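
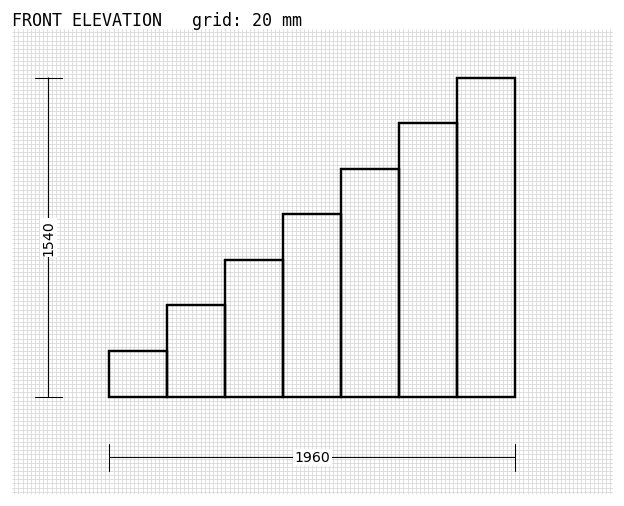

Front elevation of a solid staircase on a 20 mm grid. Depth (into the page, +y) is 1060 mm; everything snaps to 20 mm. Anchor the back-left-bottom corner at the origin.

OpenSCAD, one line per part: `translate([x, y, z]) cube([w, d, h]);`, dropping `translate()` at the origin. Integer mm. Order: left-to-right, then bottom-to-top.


cube([280, 1060, 220]);
translate([280, 0, 0]) cube([280, 1060, 440]);
translate([560, 0, 0]) cube([280, 1060, 660]);
translate([840, 0, 0]) cube([280, 1060, 880]);
translate([1120, 0, 0]) cube([280, 1060, 1100]);
translate([1400, 0, 0]) cube([280, 1060, 1320]);
translate([1680, 0, 0]) cube([280, 1060, 1540]);


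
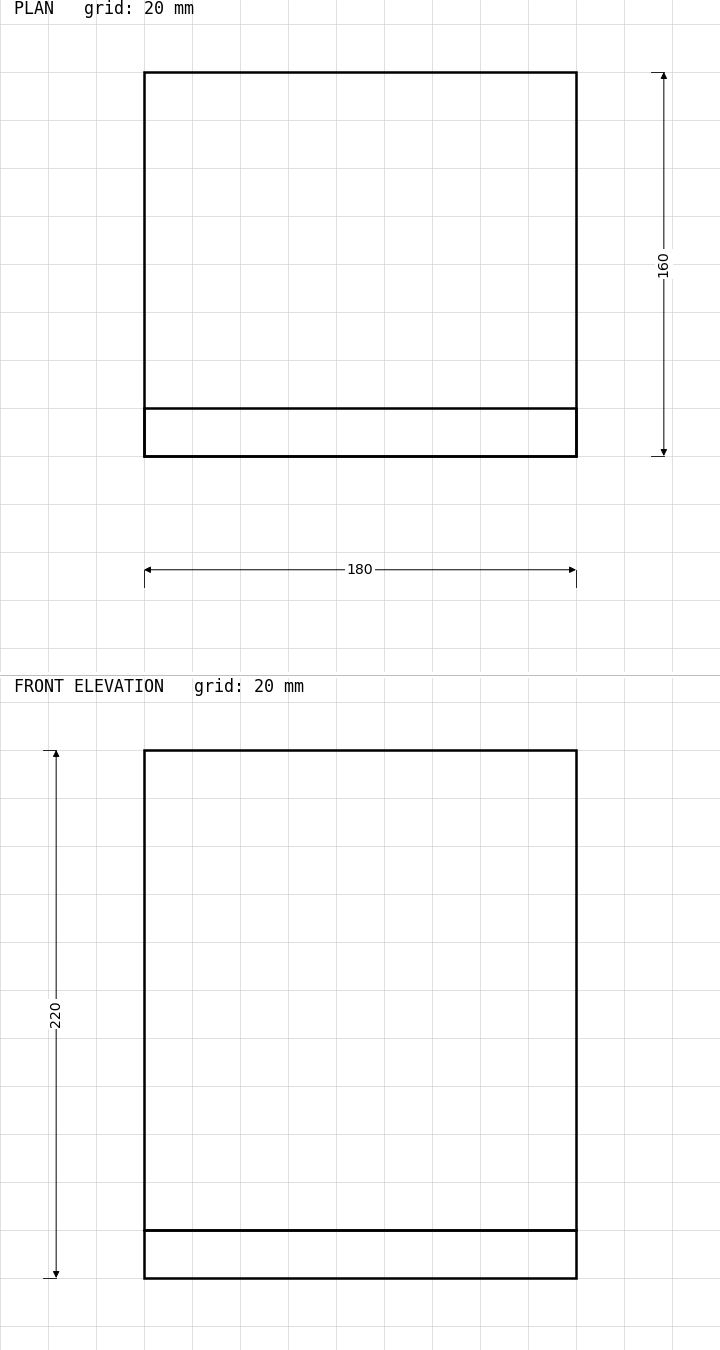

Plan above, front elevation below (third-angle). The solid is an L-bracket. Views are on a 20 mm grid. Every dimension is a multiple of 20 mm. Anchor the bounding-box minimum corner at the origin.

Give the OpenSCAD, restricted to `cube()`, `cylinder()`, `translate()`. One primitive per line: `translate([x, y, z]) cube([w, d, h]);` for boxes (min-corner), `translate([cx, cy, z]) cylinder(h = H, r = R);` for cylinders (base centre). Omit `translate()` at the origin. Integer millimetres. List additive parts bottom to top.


cube([180, 160, 20]);
translate([0, 0, 20]) cube([180, 20, 200]);


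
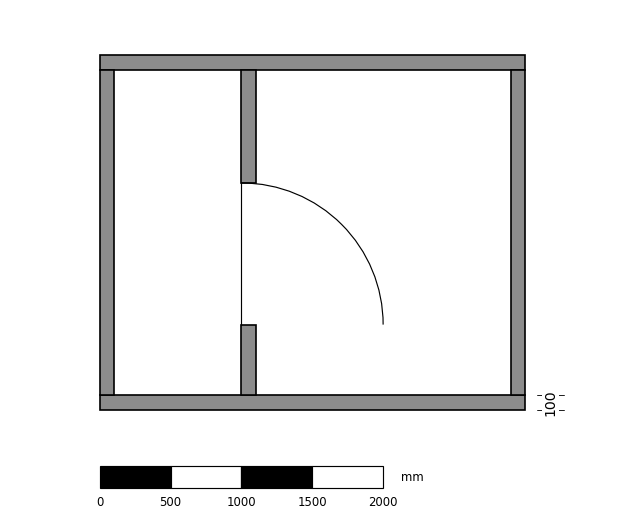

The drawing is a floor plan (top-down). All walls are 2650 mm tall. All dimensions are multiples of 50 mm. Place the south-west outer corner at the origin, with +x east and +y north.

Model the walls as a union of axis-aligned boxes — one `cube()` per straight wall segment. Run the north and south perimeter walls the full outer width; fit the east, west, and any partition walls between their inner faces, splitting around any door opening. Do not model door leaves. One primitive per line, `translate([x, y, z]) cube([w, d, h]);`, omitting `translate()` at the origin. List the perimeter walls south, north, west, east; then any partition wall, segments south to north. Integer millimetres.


cube([3000, 100, 2650]);
translate([0, 2400, 0]) cube([3000, 100, 2650]);
translate([0, 100, 0]) cube([100, 2300, 2650]);
translate([2900, 100, 0]) cube([100, 2300, 2650]);
translate([1000, 100, 0]) cube([100, 500, 2650]);
translate([1000, 1600, 0]) cube([100, 800, 2650]);


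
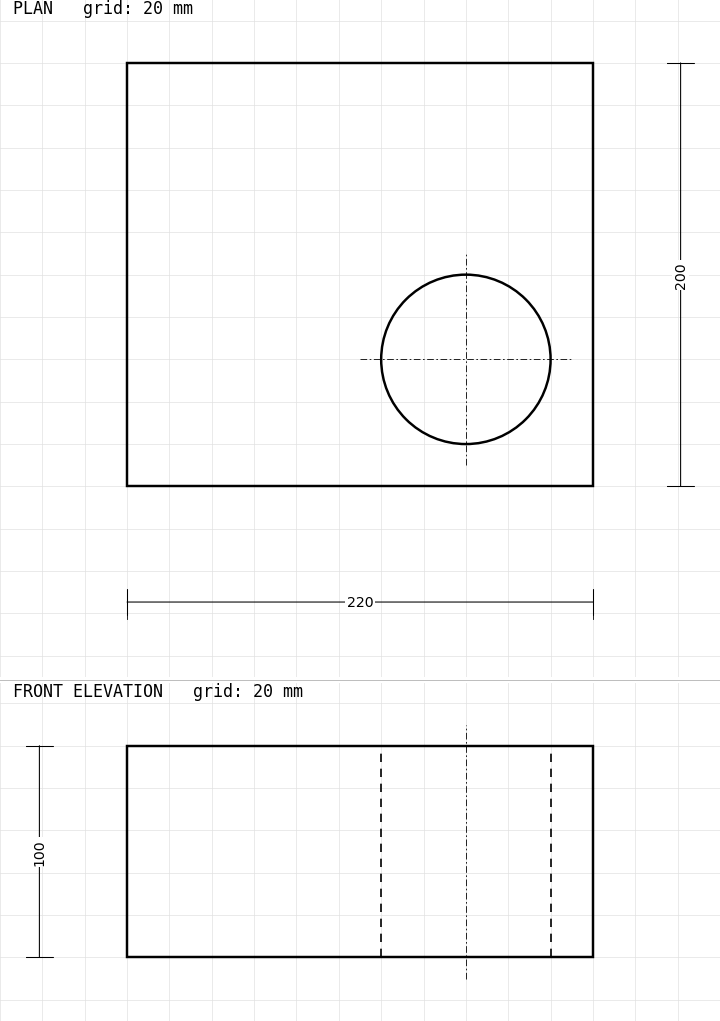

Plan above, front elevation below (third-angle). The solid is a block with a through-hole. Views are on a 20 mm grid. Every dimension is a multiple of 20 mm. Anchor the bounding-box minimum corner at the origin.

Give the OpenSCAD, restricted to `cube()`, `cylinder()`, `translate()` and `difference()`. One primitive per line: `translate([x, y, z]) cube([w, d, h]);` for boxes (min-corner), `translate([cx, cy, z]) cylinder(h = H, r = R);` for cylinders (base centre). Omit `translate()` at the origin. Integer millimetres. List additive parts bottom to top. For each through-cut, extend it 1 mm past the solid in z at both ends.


difference() {
  cube([220, 200, 100]);
  translate([160, 60, -1]) cylinder(h = 102, r = 40);
}


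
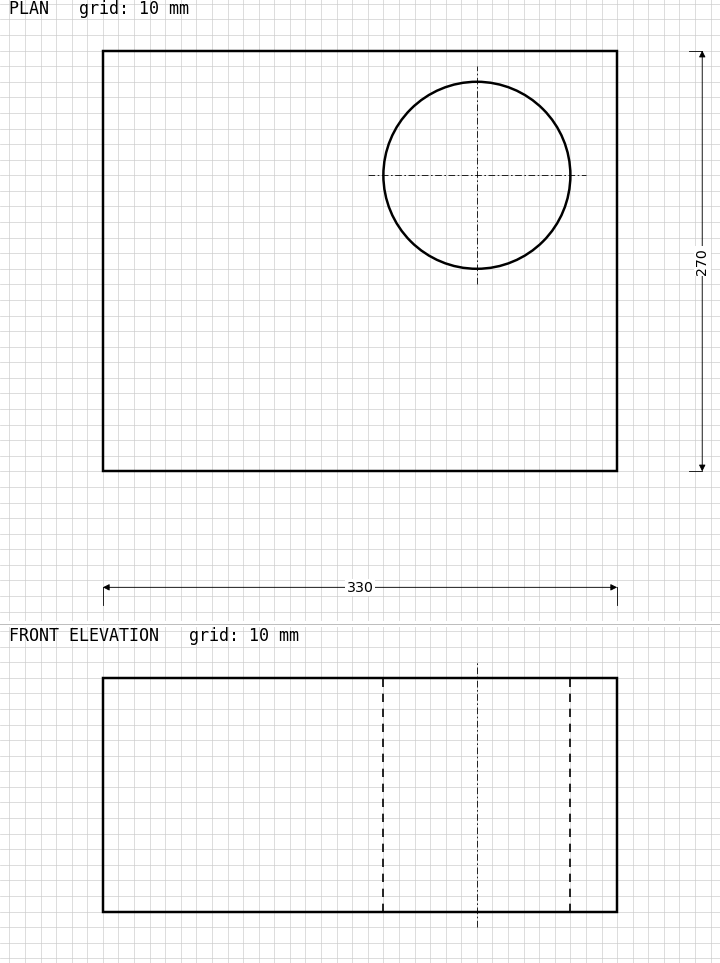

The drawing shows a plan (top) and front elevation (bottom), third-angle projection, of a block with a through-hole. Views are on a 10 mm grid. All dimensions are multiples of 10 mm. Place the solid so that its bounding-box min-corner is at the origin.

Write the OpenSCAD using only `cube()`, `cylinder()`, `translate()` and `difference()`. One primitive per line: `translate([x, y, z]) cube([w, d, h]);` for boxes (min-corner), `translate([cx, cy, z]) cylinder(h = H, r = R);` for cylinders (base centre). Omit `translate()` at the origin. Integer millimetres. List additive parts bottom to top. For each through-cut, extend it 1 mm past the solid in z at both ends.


difference() {
  cube([330, 270, 150]);
  translate([240, 190, -1]) cylinder(h = 152, r = 60);
}


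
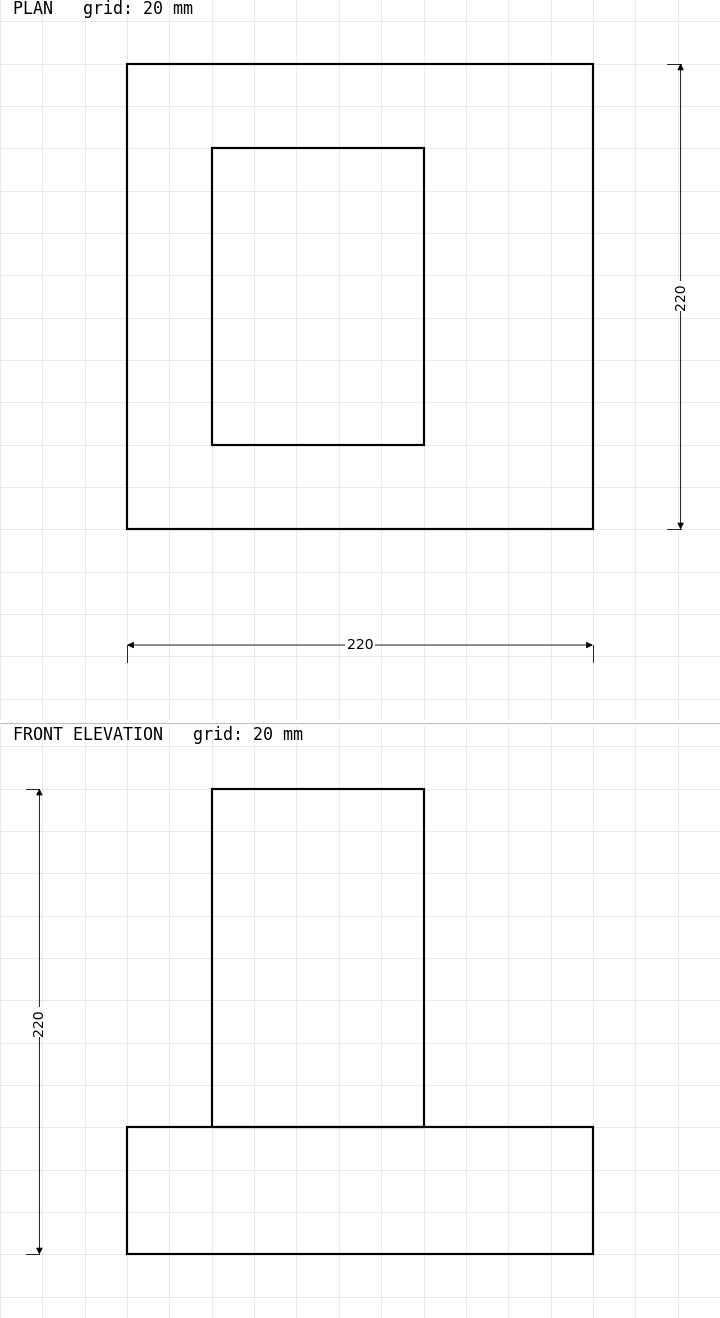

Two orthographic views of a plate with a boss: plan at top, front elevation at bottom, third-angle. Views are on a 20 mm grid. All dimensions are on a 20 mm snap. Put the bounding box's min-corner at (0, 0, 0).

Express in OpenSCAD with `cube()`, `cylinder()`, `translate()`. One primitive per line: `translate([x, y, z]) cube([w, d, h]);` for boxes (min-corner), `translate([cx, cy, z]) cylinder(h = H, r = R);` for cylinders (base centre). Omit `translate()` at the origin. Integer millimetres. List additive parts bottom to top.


cube([220, 220, 60]);
translate([40, 40, 60]) cube([100, 140, 160]);


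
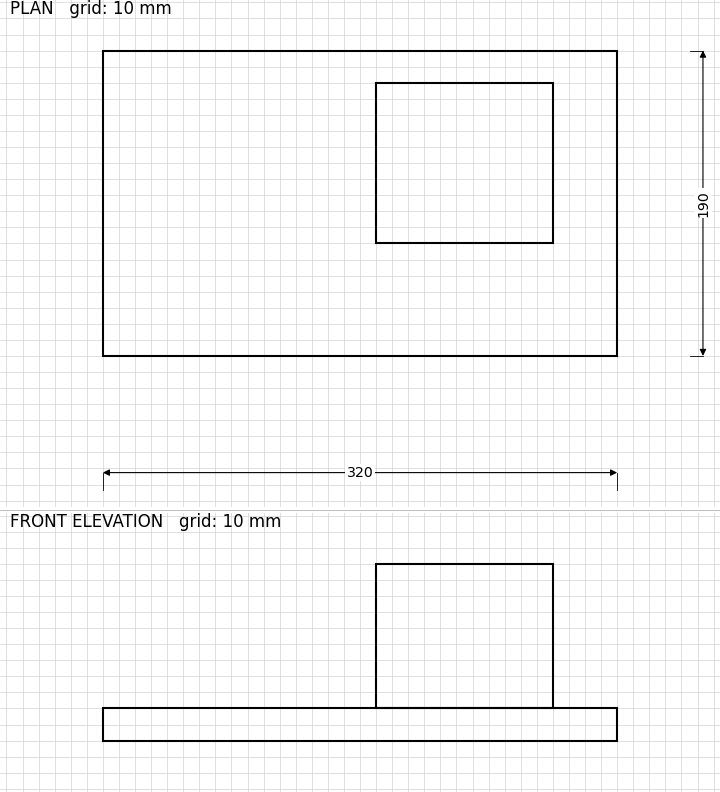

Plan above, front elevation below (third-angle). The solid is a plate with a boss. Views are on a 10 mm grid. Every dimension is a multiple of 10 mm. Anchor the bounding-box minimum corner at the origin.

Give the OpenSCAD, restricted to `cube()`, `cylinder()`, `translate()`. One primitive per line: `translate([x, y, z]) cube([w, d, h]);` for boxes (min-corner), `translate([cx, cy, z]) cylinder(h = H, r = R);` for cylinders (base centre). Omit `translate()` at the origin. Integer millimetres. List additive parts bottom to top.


cube([320, 190, 20]);
translate([170, 70, 20]) cube([110, 100, 90]);


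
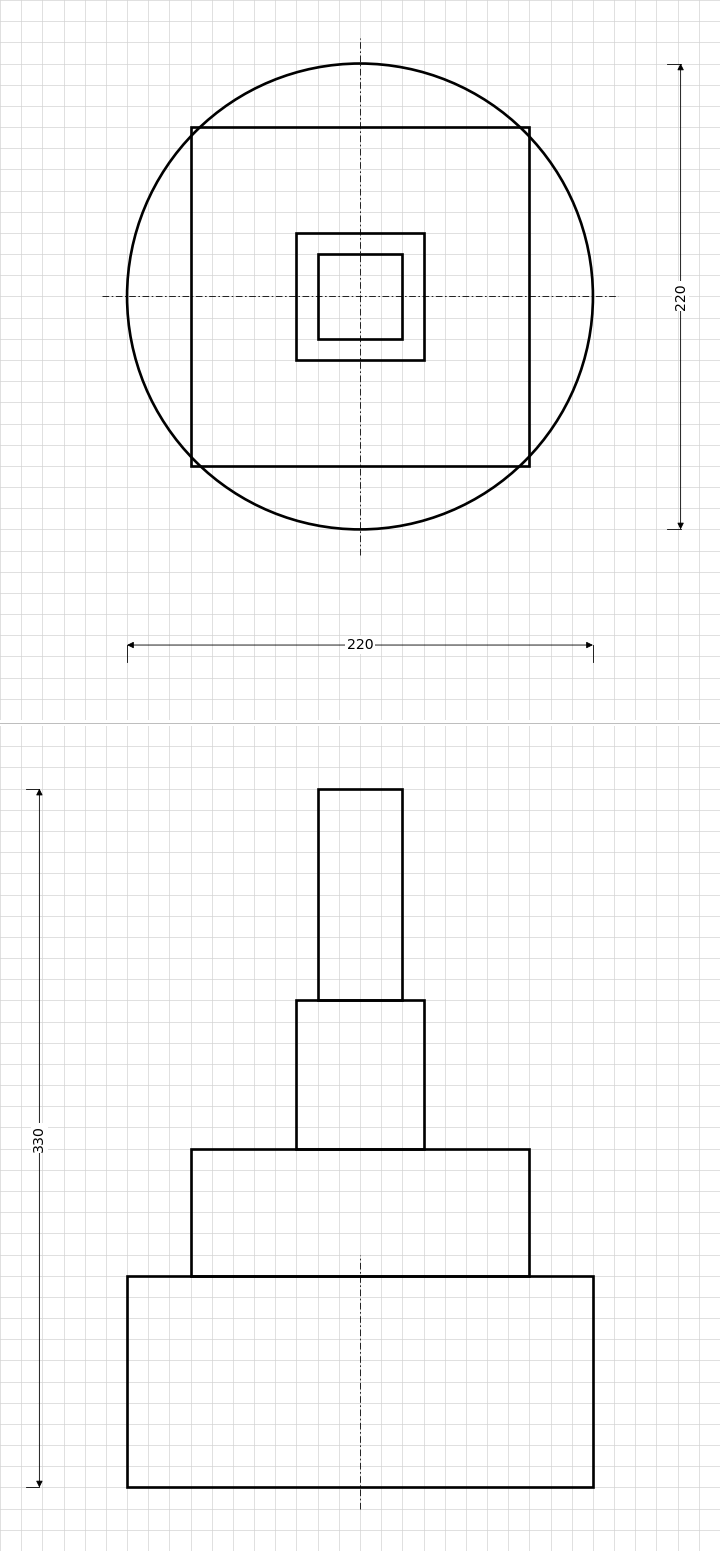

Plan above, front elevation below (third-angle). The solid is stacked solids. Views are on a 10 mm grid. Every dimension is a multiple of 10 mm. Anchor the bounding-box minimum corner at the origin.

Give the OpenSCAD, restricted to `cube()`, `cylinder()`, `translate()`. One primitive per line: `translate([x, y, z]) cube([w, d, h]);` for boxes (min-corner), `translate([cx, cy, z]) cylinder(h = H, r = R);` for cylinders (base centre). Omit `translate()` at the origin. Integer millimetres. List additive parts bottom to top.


translate([110, 110, 0]) cylinder(h = 100, r = 110);
translate([30, 30, 100]) cube([160, 160, 60]);
translate([80, 80, 160]) cube([60, 60, 70]);
translate([90, 90, 230]) cube([40, 40, 100]);


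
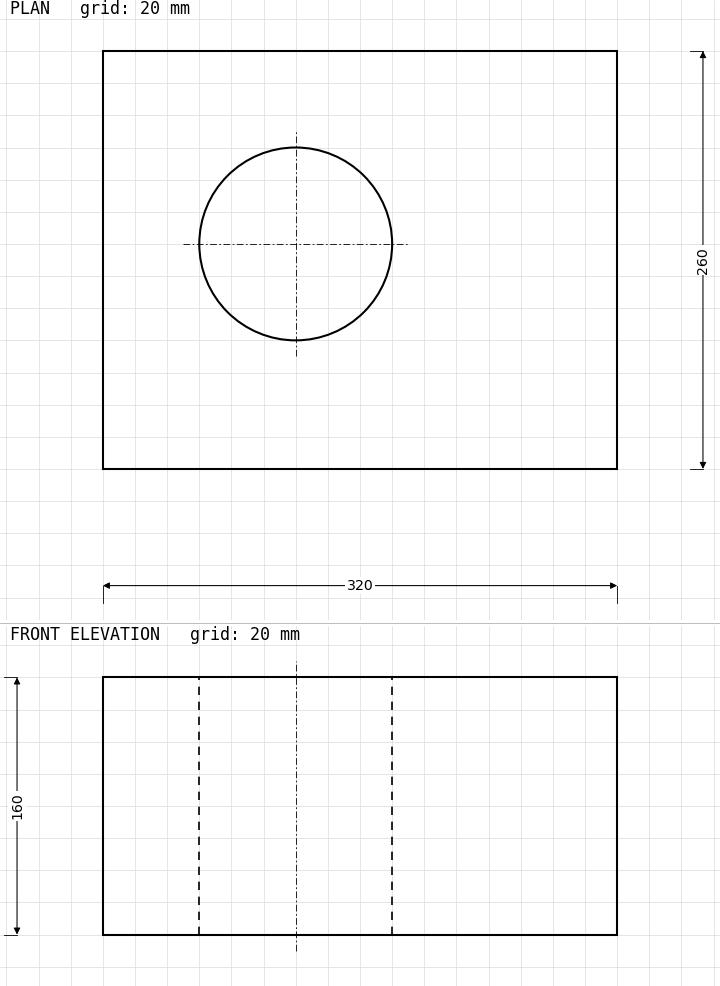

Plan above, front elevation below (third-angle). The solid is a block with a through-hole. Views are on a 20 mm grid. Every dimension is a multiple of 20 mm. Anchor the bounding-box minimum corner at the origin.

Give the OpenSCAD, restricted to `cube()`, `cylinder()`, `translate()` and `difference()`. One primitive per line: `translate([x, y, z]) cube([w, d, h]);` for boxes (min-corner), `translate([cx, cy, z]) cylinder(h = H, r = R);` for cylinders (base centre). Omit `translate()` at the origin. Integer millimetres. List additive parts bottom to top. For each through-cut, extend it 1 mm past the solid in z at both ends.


difference() {
  cube([320, 260, 160]);
  translate([120, 140, -1]) cylinder(h = 162, r = 60);
}


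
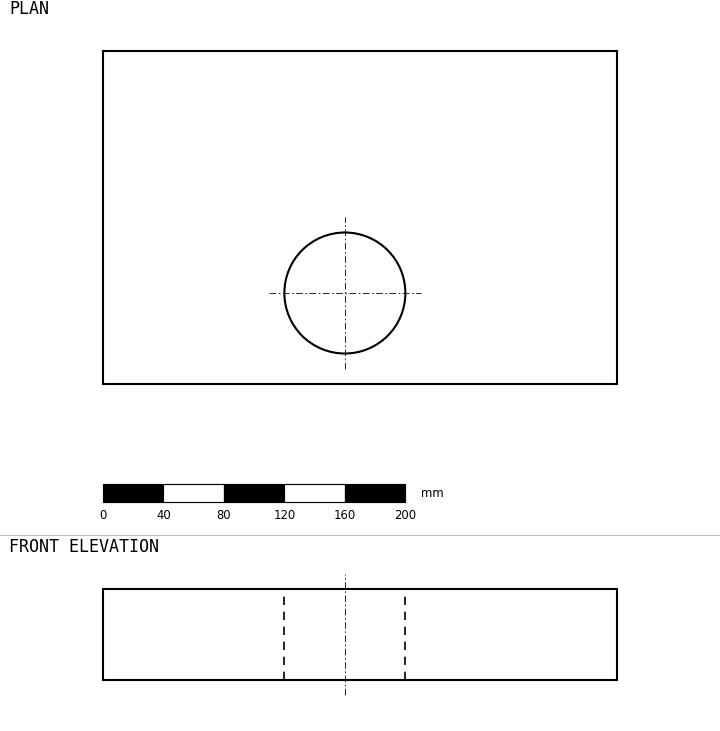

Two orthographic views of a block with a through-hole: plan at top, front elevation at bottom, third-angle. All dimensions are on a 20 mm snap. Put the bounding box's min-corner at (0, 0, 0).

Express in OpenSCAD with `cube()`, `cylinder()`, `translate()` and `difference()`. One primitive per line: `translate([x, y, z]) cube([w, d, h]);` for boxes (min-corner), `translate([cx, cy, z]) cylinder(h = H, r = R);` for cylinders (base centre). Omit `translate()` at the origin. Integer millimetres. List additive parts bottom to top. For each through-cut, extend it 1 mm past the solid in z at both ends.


difference() {
  cube([340, 220, 60]);
  translate([160, 60, -1]) cylinder(h = 62, r = 40);
}


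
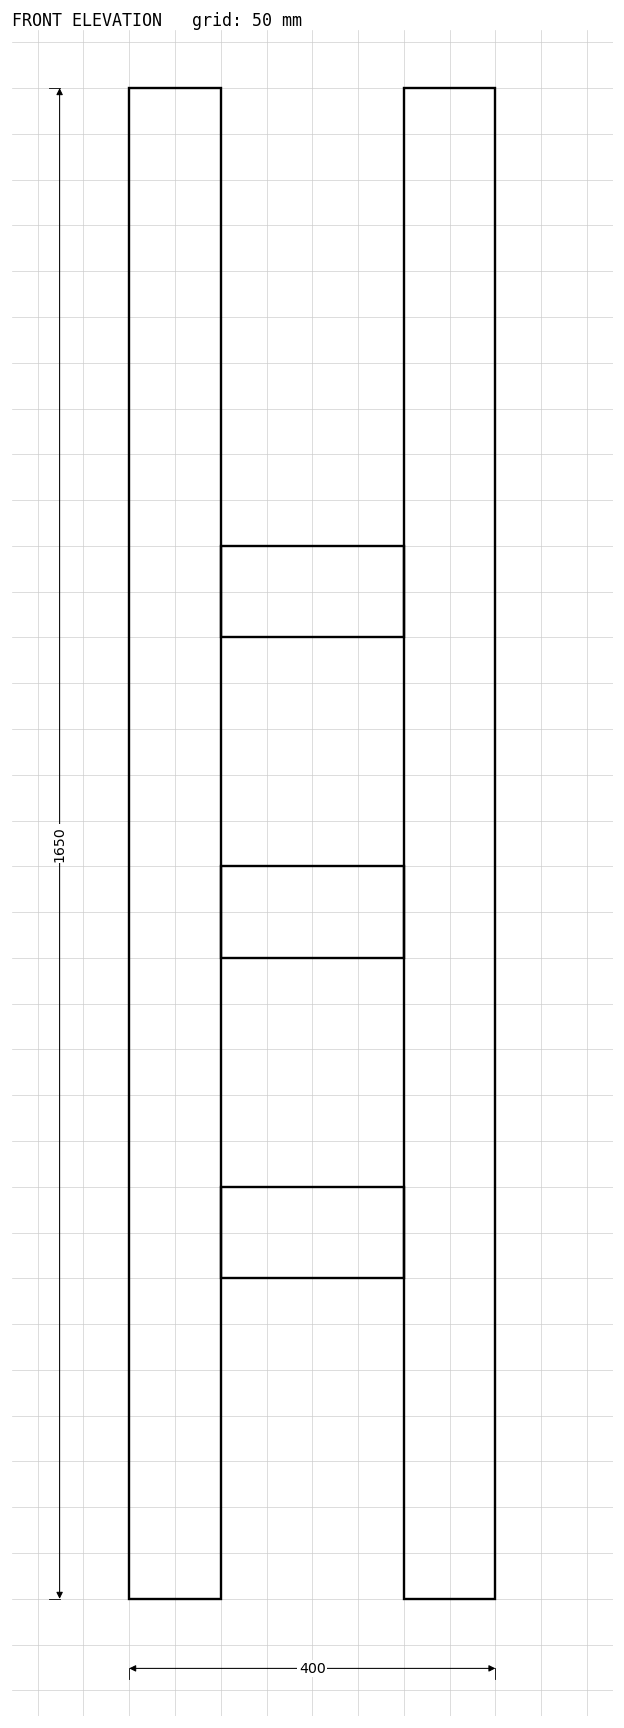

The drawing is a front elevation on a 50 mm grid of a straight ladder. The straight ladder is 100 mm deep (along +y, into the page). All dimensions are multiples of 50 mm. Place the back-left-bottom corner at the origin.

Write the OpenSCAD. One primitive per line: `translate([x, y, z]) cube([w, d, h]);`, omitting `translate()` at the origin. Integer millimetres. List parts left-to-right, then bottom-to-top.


cube([100, 100, 1650]);
translate([100, 0, 350]) cube([200, 100, 100]);
translate([100, 0, 700]) cube([200, 100, 100]);
translate([100, 0, 1050]) cube([200, 100, 100]);
translate([300, 0, 0]) cube([100, 100, 1650]);


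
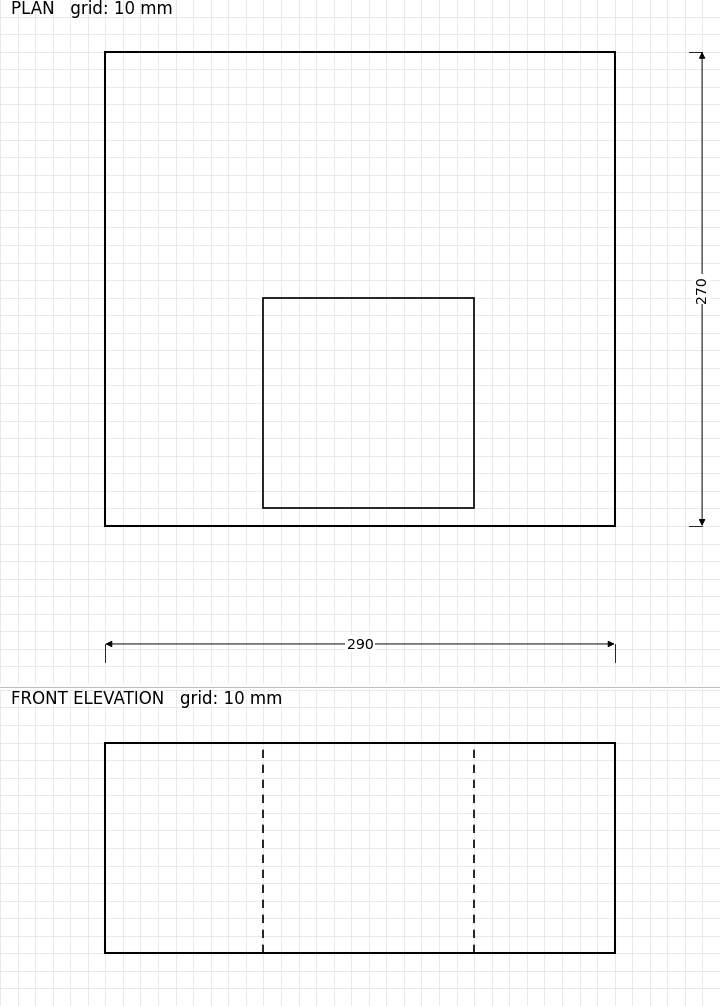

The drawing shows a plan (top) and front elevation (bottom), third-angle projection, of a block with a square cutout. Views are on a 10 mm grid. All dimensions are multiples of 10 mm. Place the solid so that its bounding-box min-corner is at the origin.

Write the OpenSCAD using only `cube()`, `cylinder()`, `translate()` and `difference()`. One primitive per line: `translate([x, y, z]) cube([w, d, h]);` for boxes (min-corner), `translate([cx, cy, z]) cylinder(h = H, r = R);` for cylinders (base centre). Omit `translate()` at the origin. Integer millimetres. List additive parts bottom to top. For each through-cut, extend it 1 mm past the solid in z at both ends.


difference() {
  cube([290, 270, 120]);
  translate([90, 10, -1]) cube([120, 120, 122]);
}


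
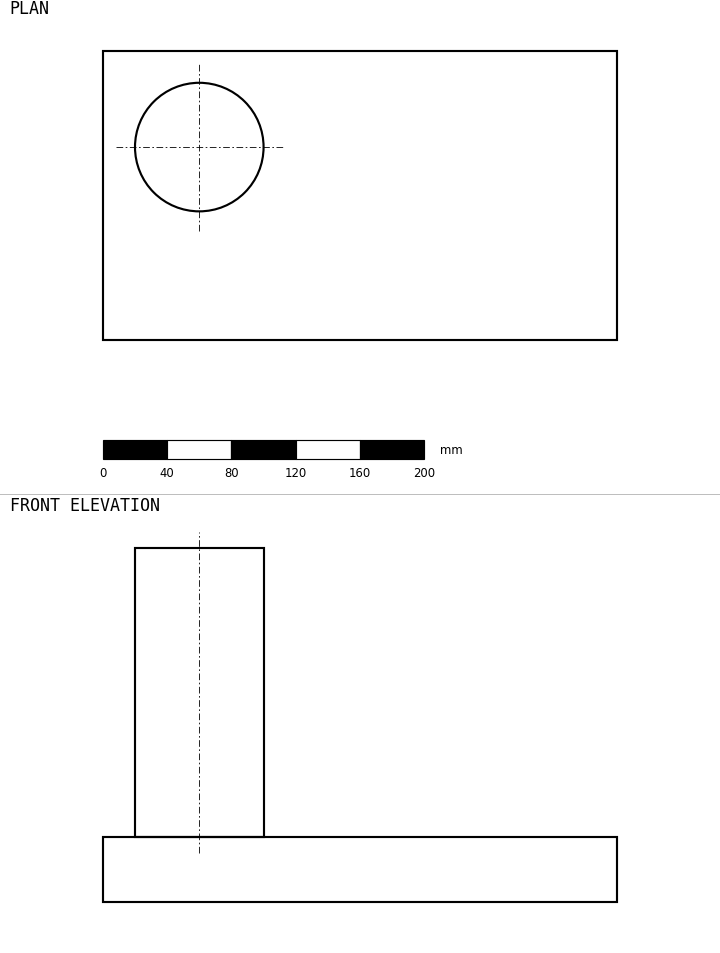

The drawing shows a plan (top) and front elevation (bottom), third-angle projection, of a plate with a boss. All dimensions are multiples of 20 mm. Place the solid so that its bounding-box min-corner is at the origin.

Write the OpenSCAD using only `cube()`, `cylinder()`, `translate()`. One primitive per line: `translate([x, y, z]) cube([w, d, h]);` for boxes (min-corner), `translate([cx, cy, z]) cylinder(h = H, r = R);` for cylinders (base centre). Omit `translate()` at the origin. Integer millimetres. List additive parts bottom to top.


cube([320, 180, 40]);
translate([60, 120, 40]) cylinder(h = 180, r = 40);


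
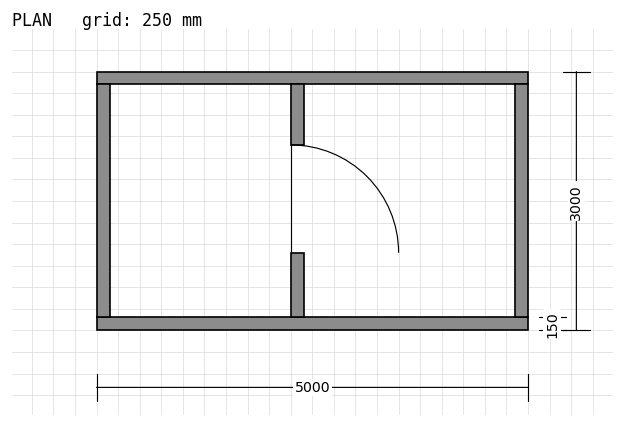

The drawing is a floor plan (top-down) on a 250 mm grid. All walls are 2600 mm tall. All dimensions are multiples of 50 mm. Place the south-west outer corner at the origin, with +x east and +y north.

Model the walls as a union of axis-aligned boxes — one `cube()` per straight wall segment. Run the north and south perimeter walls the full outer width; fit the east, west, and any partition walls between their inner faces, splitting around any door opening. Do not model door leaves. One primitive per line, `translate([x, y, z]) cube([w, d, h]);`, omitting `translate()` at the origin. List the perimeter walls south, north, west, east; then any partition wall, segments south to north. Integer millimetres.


cube([5000, 150, 2600]);
translate([0, 2850, 0]) cube([5000, 150, 2600]);
translate([0, 150, 0]) cube([150, 2700, 2600]);
translate([4850, 150, 0]) cube([150, 2700, 2600]);
translate([2250, 150, 0]) cube([150, 750, 2600]);
translate([2250, 2150, 0]) cube([150, 700, 2600]);


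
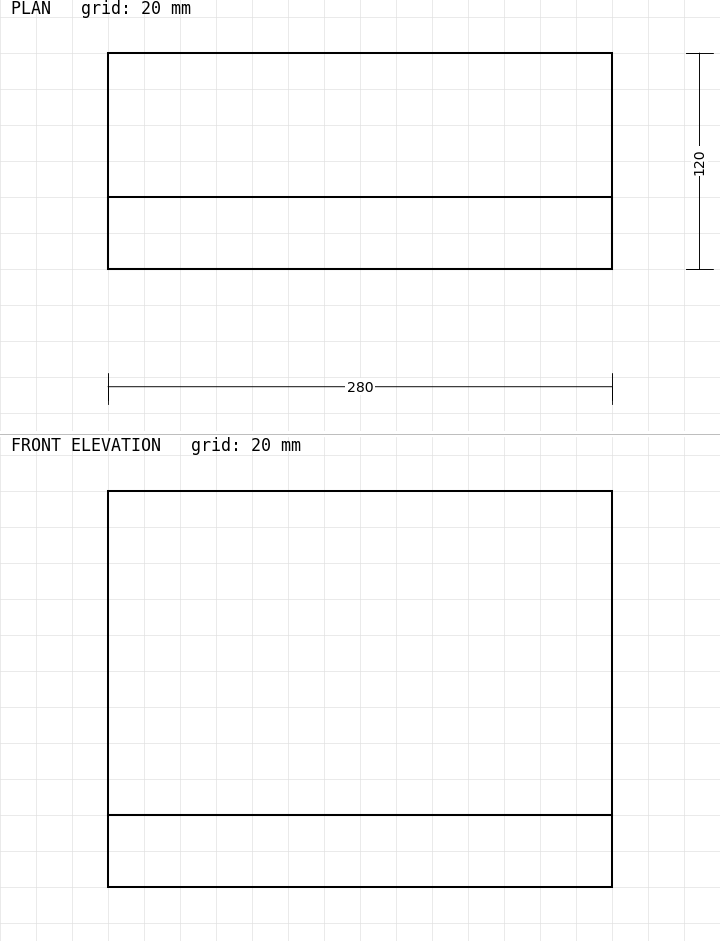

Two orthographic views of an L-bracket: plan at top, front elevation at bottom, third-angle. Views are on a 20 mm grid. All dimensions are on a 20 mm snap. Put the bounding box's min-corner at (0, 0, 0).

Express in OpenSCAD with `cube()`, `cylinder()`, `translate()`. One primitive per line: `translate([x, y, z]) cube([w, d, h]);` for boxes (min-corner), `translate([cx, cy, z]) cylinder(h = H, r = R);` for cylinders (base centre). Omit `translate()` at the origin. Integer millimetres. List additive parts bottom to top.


cube([280, 120, 40]);
translate([0, 0, 40]) cube([280, 40, 180]);


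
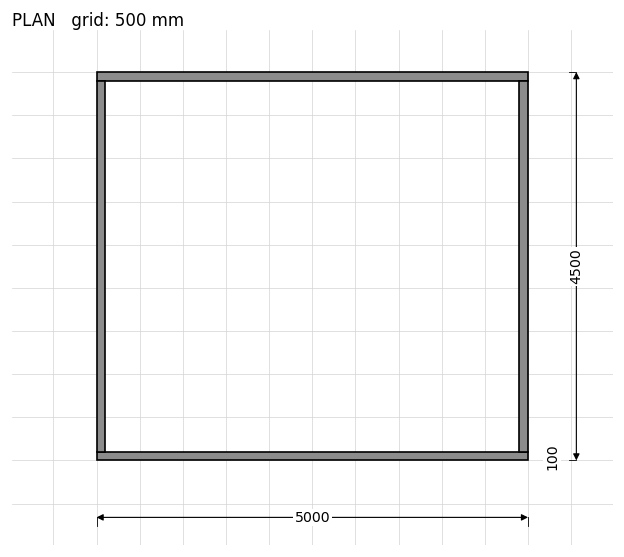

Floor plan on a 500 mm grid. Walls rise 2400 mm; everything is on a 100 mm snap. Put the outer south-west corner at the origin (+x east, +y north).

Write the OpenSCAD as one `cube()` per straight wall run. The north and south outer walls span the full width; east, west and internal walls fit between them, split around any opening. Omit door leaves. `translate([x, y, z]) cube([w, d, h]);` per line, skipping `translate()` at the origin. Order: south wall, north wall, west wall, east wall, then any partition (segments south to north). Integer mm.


cube([5000, 100, 2400]);
translate([0, 4400, 0]) cube([5000, 100, 2400]);
translate([0, 100, 0]) cube([100, 4300, 2400]);
translate([4900, 100, 0]) cube([100, 4300, 2400]);


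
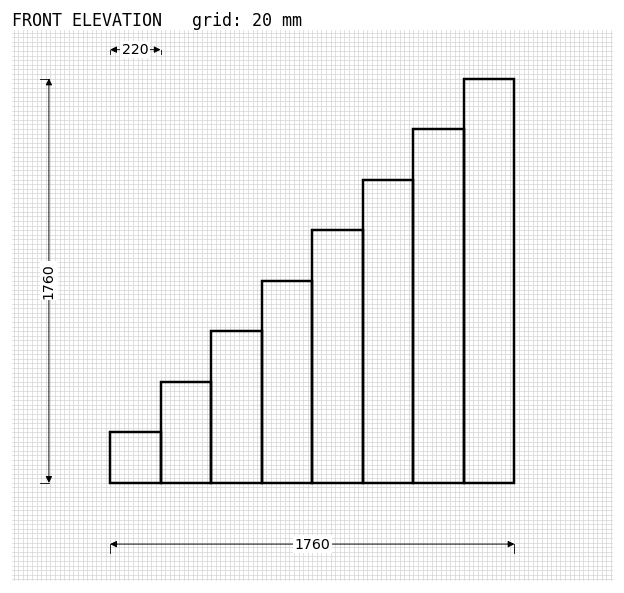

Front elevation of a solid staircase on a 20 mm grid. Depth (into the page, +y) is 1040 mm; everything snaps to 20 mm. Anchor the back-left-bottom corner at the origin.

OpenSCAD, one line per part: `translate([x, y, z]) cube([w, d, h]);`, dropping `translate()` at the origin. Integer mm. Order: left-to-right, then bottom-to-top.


cube([220, 1040, 220]);
translate([220, 0, 0]) cube([220, 1040, 440]);
translate([440, 0, 0]) cube([220, 1040, 660]);
translate([660, 0, 0]) cube([220, 1040, 880]);
translate([880, 0, 0]) cube([220, 1040, 1100]);
translate([1100, 0, 0]) cube([220, 1040, 1320]);
translate([1320, 0, 0]) cube([220, 1040, 1540]);
translate([1540, 0, 0]) cube([220, 1040, 1760]);


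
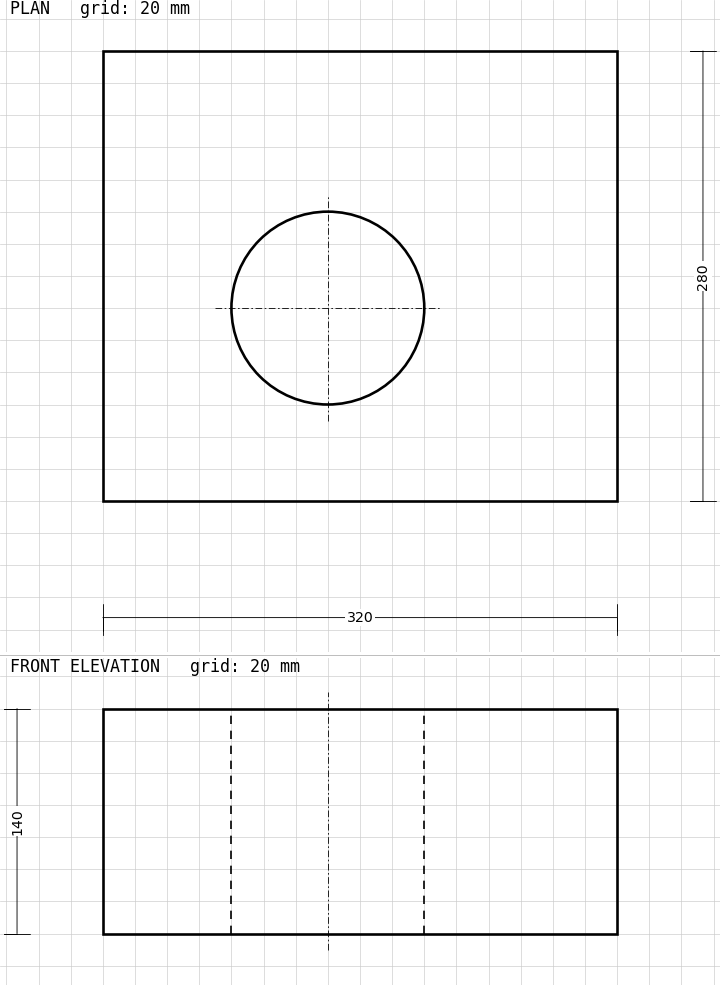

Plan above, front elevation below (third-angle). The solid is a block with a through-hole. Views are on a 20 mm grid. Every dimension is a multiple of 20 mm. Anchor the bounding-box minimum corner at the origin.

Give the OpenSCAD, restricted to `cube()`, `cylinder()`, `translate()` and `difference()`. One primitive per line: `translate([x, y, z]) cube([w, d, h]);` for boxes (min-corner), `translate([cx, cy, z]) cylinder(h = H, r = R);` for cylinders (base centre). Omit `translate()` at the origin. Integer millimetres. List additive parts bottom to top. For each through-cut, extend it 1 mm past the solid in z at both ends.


difference() {
  cube([320, 280, 140]);
  translate([140, 120, -1]) cylinder(h = 142, r = 60);
}


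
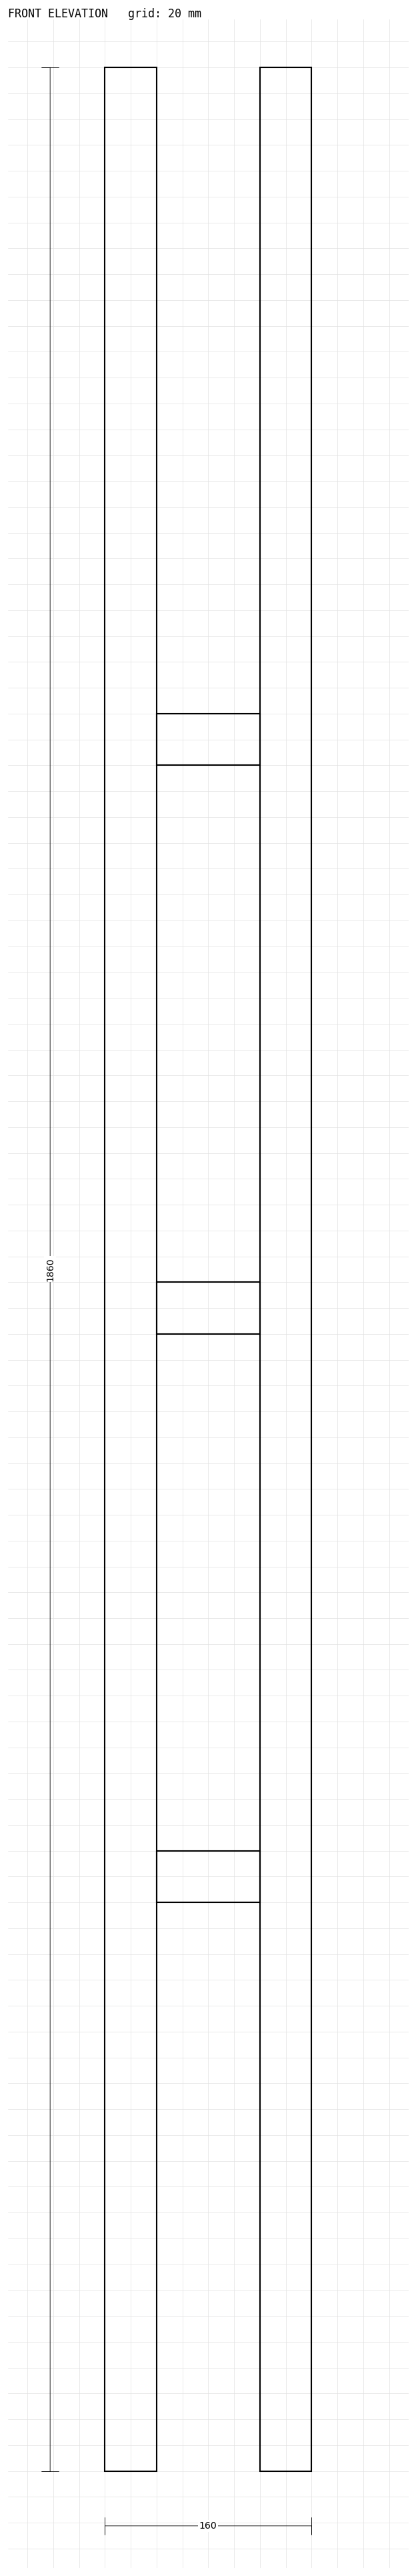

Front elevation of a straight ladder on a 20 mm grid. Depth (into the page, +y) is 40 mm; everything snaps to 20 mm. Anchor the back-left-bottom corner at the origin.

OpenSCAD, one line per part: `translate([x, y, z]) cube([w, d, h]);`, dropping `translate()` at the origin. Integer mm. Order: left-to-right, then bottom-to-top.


cube([40, 40, 1860]);
translate([40, 0, 440]) cube([80, 40, 40]);
translate([40, 0, 880]) cube([80, 40, 40]);
translate([40, 0, 1320]) cube([80, 40, 40]);
translate([120, 0, 0]) cube([40, 40, 1860]);


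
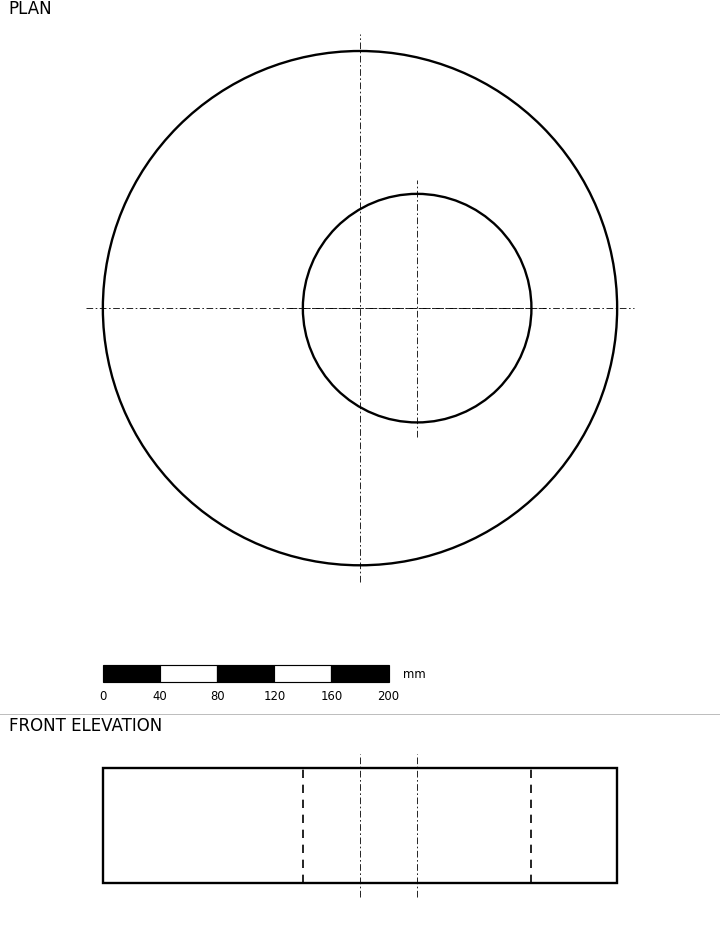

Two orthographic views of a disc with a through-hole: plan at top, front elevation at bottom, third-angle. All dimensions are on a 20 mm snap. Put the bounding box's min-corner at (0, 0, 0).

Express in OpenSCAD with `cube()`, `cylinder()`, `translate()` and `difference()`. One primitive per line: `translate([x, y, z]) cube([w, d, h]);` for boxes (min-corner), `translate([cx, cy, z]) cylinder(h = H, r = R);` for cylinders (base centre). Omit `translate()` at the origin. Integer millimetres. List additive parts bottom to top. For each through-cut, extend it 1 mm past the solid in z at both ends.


difference() {
  translate([180, 180, 0]) cylinder(h = 80, r = 180);
  translate([220, 180, -1]) cylinder(h = 82, r = 80);
}


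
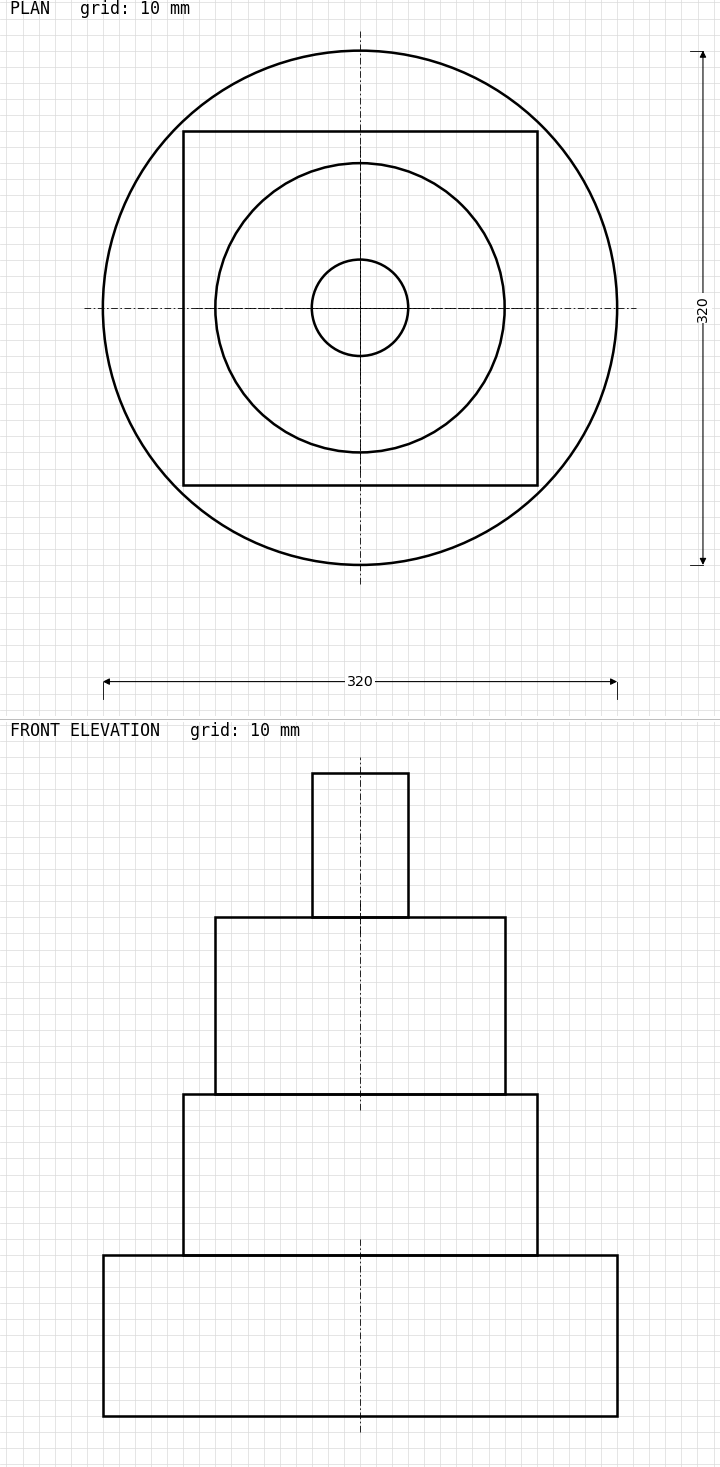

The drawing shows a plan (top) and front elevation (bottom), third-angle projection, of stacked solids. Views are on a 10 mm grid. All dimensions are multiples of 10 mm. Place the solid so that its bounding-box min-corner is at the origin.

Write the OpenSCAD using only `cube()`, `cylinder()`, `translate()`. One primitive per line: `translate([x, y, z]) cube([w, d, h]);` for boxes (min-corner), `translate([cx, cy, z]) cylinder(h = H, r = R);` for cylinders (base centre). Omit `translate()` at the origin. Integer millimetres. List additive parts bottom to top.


translate([160, 160, 0]) cylinder(h = 100, r = 160);
translate([50, 50, 100]) cube([220, 220, 100]);
translate([160, 160, 200]) cylinder(h = 110, r = 90);
translate([160, 160, 310]) cylinder(h = 90, r = 30);


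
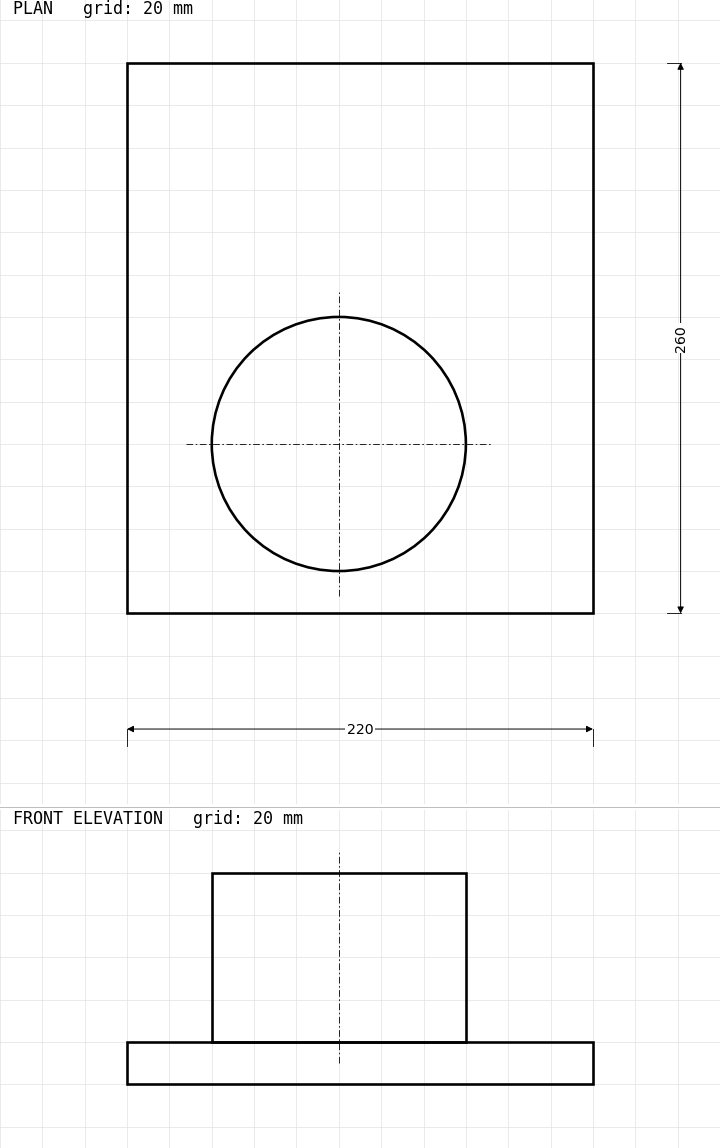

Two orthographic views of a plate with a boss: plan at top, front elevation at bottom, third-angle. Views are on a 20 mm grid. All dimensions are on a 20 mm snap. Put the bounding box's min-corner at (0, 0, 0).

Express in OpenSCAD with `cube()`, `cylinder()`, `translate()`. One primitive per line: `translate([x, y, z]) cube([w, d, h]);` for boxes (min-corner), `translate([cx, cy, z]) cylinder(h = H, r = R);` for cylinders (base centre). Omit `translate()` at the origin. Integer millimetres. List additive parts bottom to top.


cube([220, 260, 20]);
translate([100, 80, 20]) cylinder(h = 80, r = 60);


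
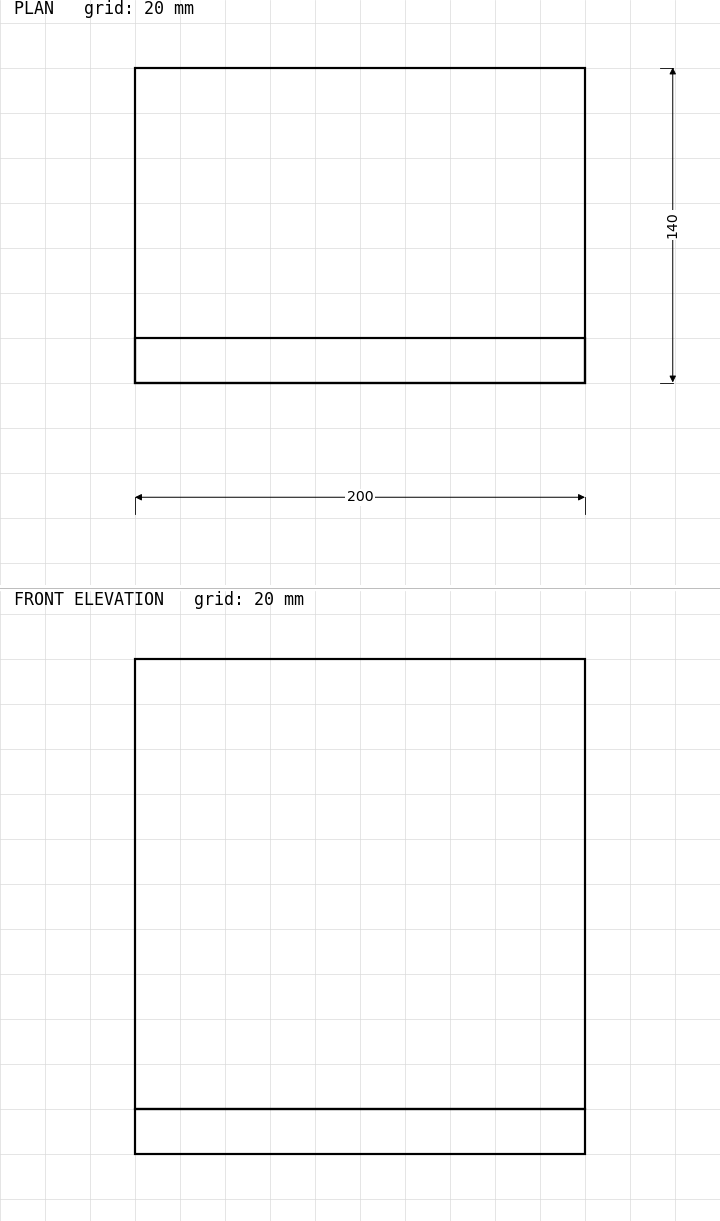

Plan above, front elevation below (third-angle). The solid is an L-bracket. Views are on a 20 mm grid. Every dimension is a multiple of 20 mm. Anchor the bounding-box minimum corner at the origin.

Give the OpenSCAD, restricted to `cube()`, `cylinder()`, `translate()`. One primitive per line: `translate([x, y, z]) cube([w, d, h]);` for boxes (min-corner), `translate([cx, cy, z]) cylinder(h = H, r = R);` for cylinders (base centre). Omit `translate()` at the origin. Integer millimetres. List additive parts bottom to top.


cube([200, 140, 20]);
translate([0, 0, 20]) cube([200, 20, 200]);


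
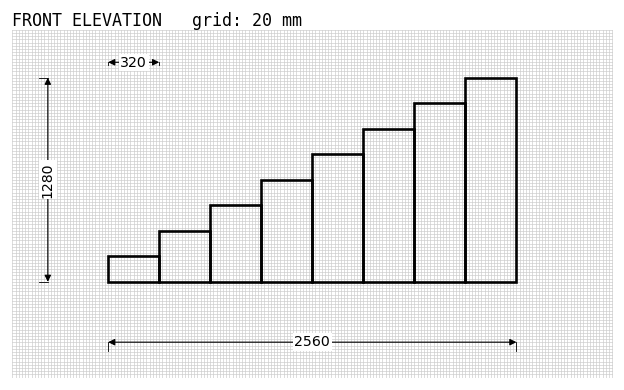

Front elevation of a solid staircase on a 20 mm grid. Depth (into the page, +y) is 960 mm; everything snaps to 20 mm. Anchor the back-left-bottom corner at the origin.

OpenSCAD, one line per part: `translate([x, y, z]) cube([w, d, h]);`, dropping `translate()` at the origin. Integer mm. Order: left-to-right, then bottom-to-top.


cube([320, 960, 160]);
translate([320, 0, 0]) cube([320, 960, 320]);
translate([640, 0, 0]) cube([320, 960, 480]);
translate([960, 0, 0]) cube([320, 960, 640]);
translate([1280, 0, 0]) cube([320, 960, 800]);
translate([1600, 0, 0]) cube([320, 960, 960]);
translate([1920, 0, 0]) cube([320, 960, 1120]);
translate([2240, 0, 0]) cube([320, 960, 1280]);


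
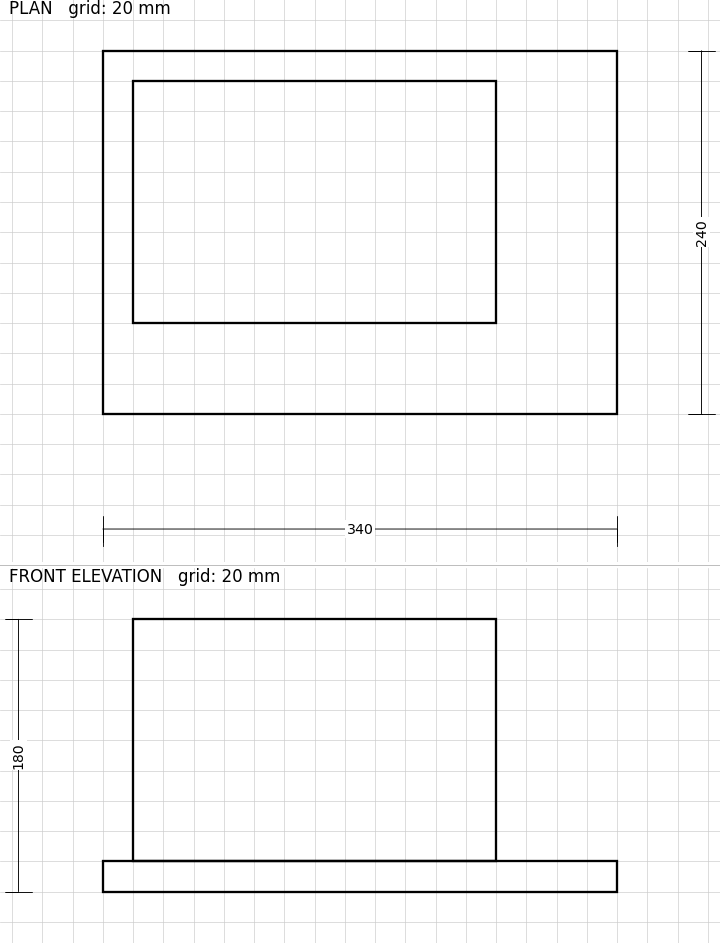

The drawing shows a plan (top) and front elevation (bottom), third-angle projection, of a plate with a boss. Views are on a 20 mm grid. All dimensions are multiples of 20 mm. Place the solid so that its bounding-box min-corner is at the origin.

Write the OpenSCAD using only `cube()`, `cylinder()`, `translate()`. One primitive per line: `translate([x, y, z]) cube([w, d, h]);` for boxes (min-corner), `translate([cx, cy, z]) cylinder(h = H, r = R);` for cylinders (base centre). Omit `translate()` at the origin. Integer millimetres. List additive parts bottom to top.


cube([340, 240, 20]);
translate([20, 60, 20]) cube([240, 160, 160]);


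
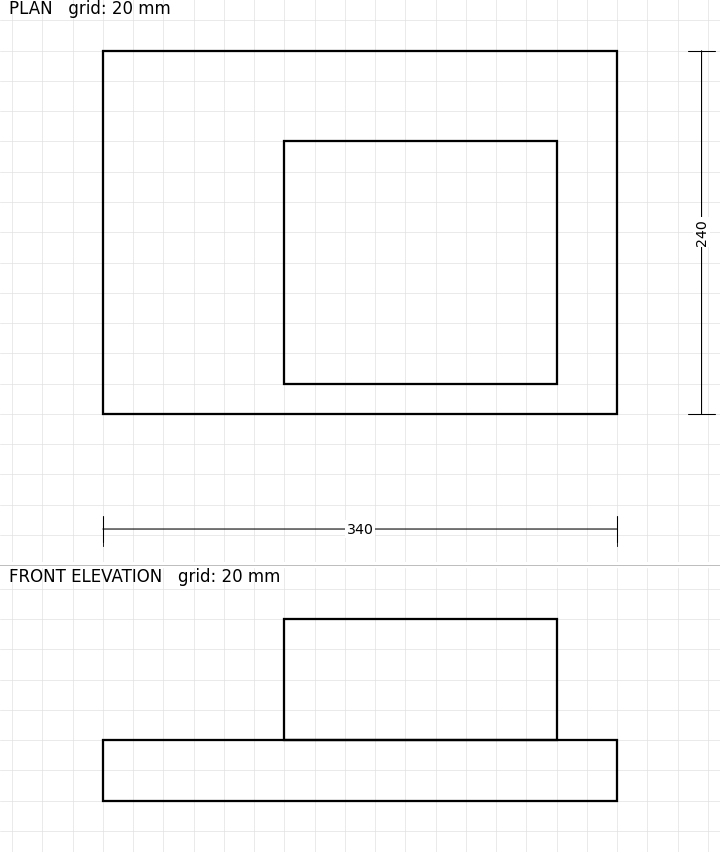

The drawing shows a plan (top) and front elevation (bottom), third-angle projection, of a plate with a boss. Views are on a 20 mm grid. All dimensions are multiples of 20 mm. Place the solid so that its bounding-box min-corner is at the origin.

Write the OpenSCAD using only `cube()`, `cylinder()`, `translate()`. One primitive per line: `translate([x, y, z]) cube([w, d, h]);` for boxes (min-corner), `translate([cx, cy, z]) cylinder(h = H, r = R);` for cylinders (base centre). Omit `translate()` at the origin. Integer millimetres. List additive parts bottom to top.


cube([340, 240, 40]);
translate([120, 20, 40]) cube([180, 160, 80]);


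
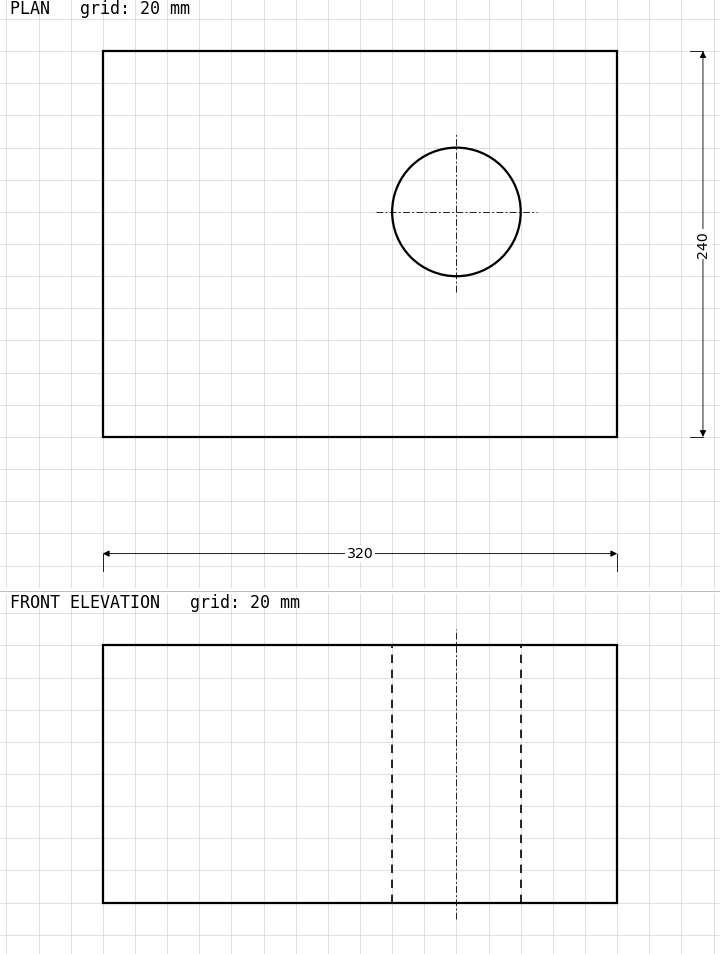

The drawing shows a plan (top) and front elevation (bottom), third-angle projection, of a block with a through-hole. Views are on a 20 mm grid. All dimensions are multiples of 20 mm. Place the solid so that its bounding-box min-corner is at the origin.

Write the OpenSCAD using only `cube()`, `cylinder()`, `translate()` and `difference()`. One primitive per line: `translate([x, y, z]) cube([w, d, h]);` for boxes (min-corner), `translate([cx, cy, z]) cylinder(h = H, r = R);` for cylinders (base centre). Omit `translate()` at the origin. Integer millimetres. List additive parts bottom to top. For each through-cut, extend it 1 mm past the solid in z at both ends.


difference() {
  cube([320, 240, 160]);
  translate([220, 140, -1]) cylinder(h = 162, r = 40);
}


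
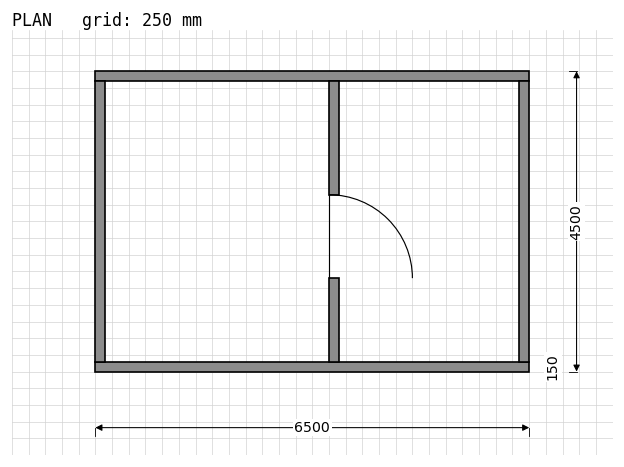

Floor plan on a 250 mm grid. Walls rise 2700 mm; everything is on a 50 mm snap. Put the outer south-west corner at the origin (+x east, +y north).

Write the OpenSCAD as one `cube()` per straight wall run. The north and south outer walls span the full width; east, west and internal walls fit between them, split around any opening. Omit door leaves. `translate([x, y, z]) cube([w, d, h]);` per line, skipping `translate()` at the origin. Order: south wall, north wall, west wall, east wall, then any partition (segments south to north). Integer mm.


cube([6500, 150, 2700]);
translate([0, 4350, 0]) cube([6500, 150, 2700]);
translate([0, 150, 0]) cube([150, 4200, 2700]);
translate([6350, 150, 0]) cube([150, 4200, 2700]);
translate([3500, 150, 0]) cube([150, 1250, 2700]);
translate([3500, 2650, 0]) cube([150, 1700, 2700]);


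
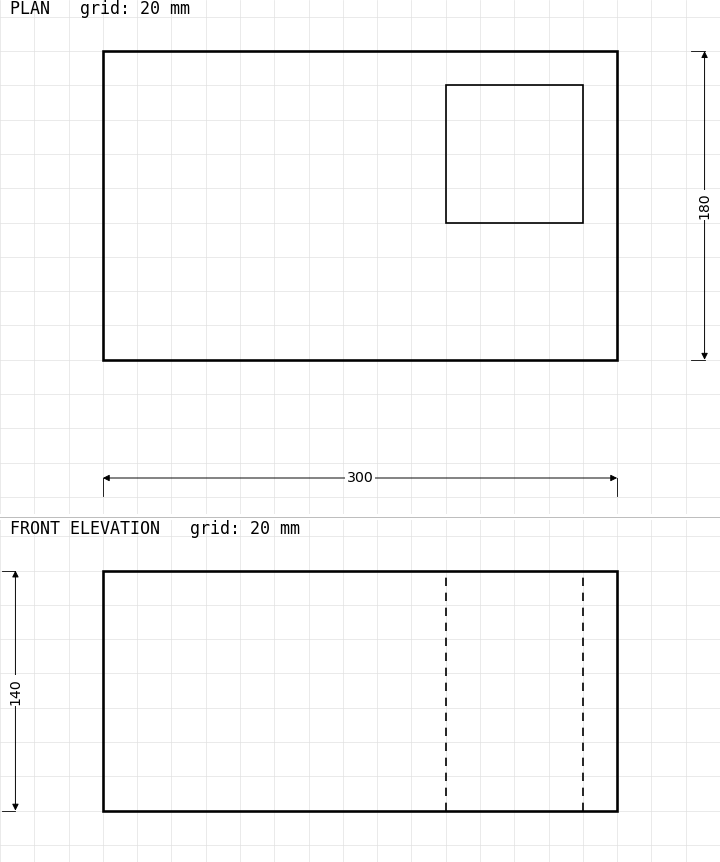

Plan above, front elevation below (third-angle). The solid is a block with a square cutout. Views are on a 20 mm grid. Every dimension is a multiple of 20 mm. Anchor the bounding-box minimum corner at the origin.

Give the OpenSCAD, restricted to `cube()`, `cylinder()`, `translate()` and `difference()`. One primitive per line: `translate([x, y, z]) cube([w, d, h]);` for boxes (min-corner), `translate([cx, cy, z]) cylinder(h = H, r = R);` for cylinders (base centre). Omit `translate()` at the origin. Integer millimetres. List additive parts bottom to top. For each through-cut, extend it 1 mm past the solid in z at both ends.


difference() {
  cube([300, 180, 140]);
  translate([200, 80, -1]) cube([80, 80, 142]);
}


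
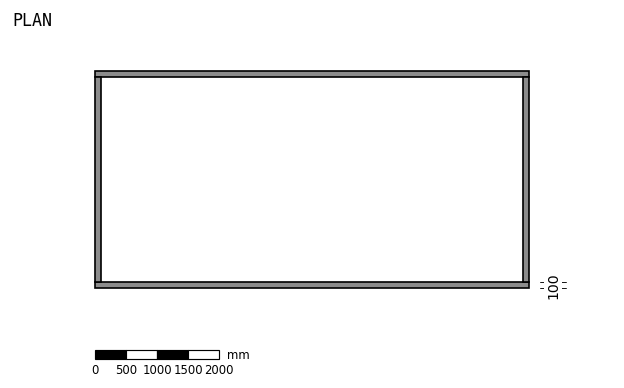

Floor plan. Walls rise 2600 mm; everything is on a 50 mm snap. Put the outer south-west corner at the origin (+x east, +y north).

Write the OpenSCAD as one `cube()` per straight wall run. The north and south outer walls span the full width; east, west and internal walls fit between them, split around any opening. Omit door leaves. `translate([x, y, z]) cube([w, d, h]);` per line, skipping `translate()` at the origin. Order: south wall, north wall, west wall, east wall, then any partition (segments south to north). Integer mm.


cube([7000, 100, 2600]);
translate([0, 3400, 0]) cube([7000, 100, 2600]);
translate([0, 100, 0]) cube([100, 3300, 2600]);
translate([6900, 100, 0]) cube([100, 3300, 2600]);


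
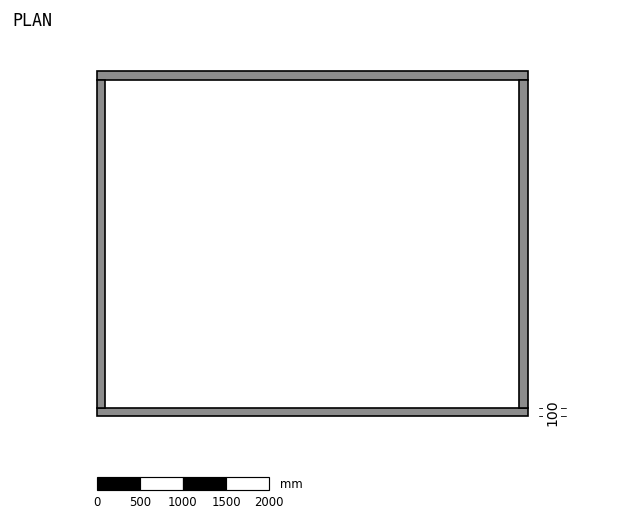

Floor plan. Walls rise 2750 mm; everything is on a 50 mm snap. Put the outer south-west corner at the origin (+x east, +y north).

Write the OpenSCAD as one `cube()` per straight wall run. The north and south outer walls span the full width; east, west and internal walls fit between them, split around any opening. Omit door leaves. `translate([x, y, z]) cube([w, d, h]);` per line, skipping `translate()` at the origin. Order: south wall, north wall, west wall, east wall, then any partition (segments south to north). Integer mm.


cube([5000, 100, 2750]);
translate([0, 3900, 0]) cube([5000, 100, 2750]);
translate([0, 100, 0]) cube([100, 3800, 2750]);
translate([4900, 100, 0]) cube([100, 3800, 2750]);


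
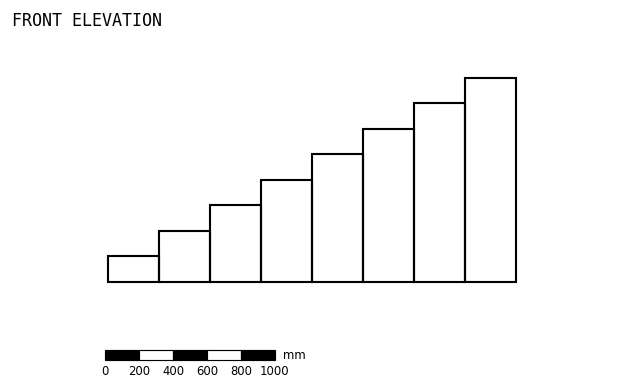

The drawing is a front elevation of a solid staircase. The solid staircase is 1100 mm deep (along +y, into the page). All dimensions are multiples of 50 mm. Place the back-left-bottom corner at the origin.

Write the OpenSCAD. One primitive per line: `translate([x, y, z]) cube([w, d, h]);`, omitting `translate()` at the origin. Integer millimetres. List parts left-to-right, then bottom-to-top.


cube([300, 1100, 150]);
translate([300, 0, 0]) cube([300, 1100, 300]);
translate([600, 0, 0]) cube([300, 1100, 450]);
translate([900, 0, 0]) cube([300, 1100, 600]);
translate([1200, 0, 0]) cube([300, 1100, 750]);
translate([1500, 0, 0]) cube([300, 1100, 900]);
translate([1800, 0, 0]) cube([300, 1100, 1050]);
translate([2100, 0, 0]) cube([300, 1100, 1200]);


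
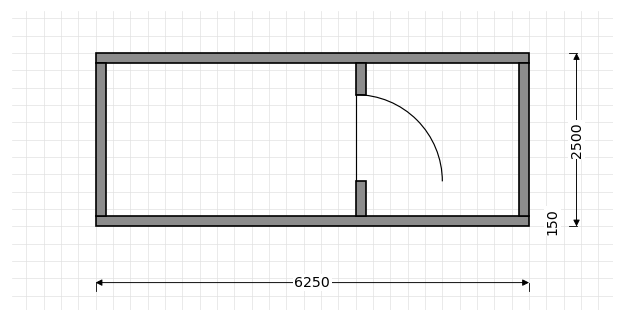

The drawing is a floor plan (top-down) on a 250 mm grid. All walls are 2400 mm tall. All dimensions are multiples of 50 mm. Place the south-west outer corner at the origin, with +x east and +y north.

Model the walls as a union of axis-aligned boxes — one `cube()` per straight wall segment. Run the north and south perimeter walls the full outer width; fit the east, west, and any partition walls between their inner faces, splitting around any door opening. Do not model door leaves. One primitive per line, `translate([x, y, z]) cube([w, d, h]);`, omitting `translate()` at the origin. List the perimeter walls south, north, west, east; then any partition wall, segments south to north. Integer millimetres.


cube([6250, 150, 2400]);
translate([0, 2350, 0]) cube([6250, 150, 2400]);
translate([0, 150, 0]) cube([150, 2200, 2400]);
translate([6100, 150, 0]) cube([150, 2200, 2400]);
translate([3750, 150, 0]) cube([150, 500, 2400]);
translate([3750, 1900, 0]) cube([150, 450, 2400]);


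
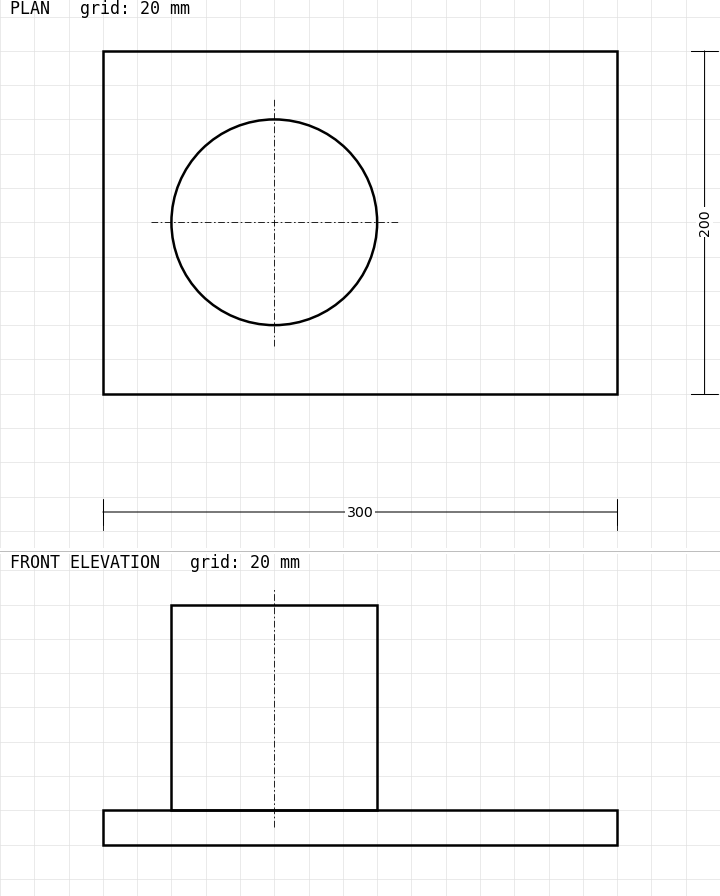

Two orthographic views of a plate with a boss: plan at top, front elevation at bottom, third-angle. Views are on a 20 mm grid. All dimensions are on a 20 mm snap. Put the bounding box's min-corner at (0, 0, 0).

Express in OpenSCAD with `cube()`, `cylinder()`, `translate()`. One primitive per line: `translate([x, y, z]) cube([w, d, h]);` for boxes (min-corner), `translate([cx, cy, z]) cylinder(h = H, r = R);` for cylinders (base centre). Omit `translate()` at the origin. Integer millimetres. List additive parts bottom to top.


cube([300, 200, 20]);
translate([100, 100, 20]) cylinder(h = 120, r = 60);


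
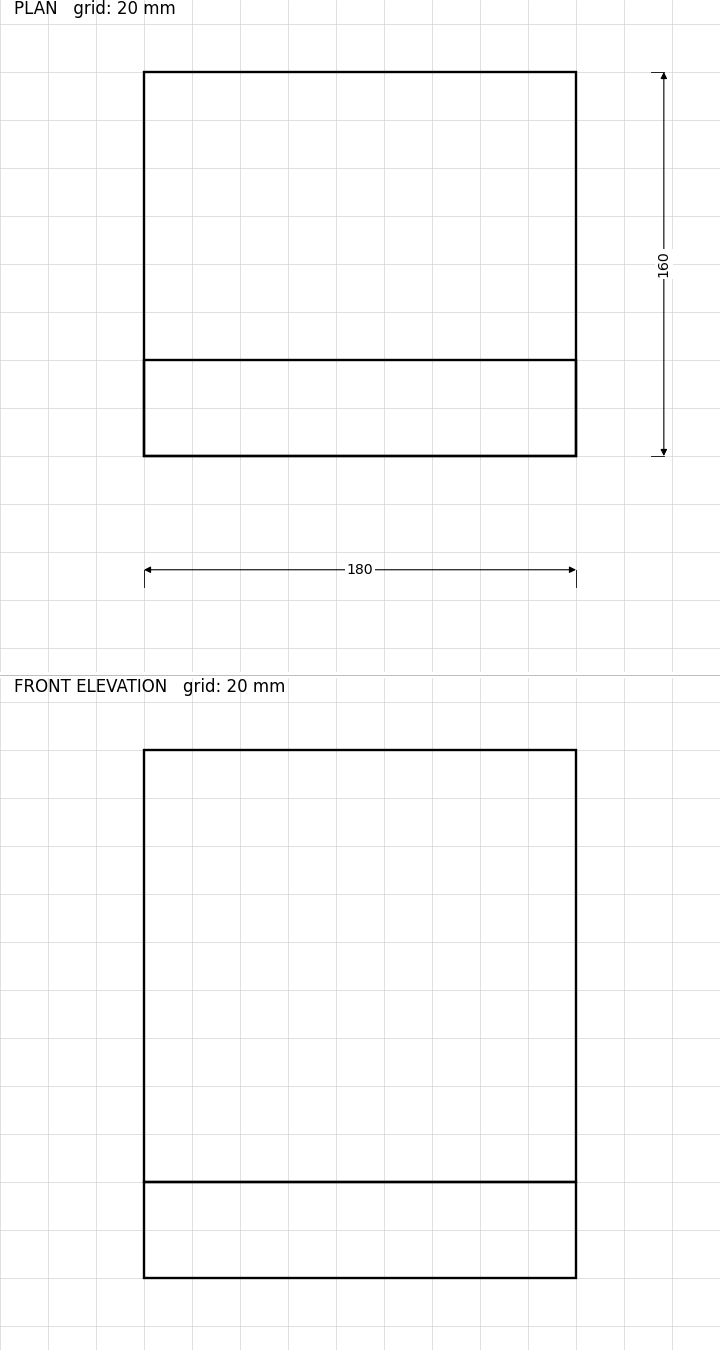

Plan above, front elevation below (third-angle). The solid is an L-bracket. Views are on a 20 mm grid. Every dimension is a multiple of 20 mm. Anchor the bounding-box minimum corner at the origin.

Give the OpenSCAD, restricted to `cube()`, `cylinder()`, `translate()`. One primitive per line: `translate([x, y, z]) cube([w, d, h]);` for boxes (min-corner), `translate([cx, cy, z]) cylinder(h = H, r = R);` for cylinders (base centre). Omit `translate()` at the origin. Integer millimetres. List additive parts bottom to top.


cube([180, 160, 40]);
translate([0, 0, 40]) cube([180, 40, 180]);
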